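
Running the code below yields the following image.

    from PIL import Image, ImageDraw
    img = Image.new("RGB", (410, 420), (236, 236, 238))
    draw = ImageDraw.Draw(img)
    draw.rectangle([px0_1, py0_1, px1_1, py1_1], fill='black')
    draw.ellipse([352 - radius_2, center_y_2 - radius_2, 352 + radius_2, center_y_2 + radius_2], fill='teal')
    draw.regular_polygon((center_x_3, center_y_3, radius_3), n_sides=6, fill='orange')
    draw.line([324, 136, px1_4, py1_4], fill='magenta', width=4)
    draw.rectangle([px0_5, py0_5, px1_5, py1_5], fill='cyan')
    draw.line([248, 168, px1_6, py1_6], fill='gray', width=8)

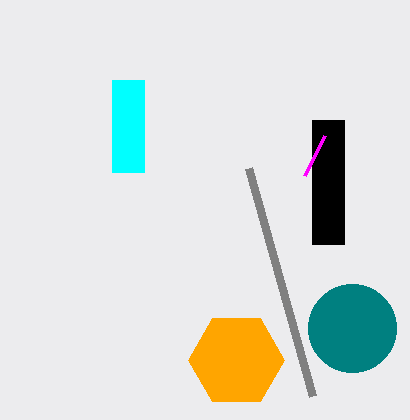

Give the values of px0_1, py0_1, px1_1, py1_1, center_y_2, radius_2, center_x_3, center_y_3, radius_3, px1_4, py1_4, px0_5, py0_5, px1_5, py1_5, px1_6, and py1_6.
px0_1 = 312; py0_1 = 120; px1_1 = 344; py1_1 = 244; center_y_2 = 328; radius_2 = 44; center_x_3 = 236; center_y_3 = 360; radius_3 = 48; px1_4 = 304; py1_4 = 176; px0_5 = 112; py0_5 = 80; px1_5 = 144; py1_5 = 172; px1_6 = 312; py1_6 = 396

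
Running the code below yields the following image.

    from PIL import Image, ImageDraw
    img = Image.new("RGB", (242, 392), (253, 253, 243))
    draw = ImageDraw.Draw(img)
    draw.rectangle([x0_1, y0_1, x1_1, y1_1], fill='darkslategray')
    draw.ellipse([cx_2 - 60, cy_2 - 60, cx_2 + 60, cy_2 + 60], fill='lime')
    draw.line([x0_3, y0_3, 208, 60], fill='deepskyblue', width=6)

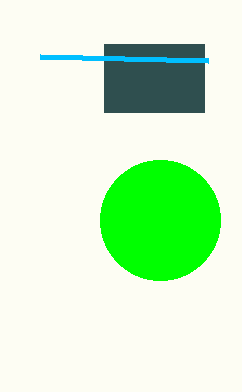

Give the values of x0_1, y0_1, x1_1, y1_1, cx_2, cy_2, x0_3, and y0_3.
x0_1 = 104; y0_1 = 44; x1_1 = 204; y1_1 = 112; cx_2 = 160; cy_2 = 220; x0_3 = 40; y0_3 = 56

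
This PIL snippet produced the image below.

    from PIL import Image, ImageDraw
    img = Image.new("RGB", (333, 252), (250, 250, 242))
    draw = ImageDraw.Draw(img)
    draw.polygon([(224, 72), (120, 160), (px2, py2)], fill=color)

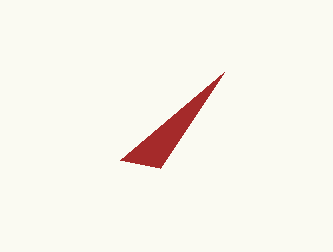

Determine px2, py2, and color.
px2 = 160, py2 = 168, color = 'brown'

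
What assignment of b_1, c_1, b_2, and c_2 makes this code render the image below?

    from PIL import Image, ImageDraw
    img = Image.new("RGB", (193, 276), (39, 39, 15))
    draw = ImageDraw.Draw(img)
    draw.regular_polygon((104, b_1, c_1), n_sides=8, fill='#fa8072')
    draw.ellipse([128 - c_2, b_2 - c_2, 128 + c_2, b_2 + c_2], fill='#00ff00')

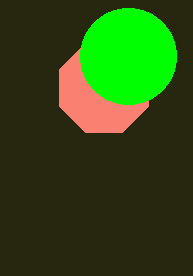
b_1 = 88
c_1 = 48
b_2 = 56
c_2 = 48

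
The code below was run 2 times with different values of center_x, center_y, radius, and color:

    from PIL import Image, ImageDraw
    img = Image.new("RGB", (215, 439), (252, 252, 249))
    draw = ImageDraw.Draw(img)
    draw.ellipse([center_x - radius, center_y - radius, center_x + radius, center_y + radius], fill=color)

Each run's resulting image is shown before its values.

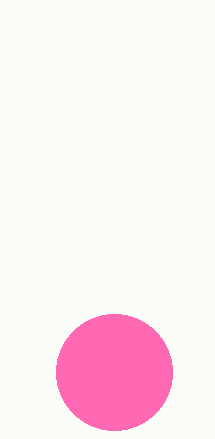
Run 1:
center_x = 114; center_y = 372; radius = 58; color = 'hotpink'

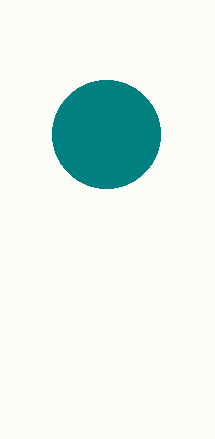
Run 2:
center_x = 106; center_y = 134; radius = 54; color = 'teal'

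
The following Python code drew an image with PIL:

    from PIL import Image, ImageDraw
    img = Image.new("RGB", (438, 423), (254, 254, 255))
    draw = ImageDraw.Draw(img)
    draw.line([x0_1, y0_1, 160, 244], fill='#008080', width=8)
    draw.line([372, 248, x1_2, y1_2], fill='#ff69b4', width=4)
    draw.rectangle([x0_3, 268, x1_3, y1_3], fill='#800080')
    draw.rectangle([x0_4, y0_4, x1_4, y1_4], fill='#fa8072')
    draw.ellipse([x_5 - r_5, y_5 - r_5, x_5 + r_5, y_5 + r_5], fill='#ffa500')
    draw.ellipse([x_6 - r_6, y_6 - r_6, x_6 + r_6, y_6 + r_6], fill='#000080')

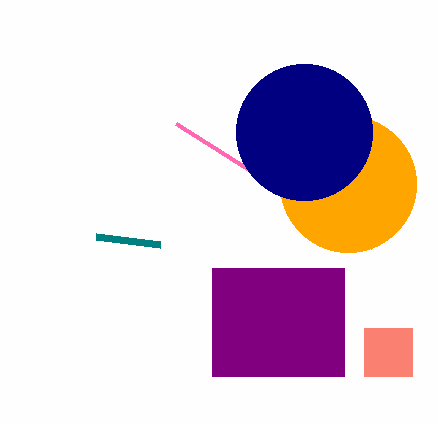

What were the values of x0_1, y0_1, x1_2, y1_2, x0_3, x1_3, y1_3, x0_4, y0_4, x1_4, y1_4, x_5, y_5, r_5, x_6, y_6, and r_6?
x0_1 = 96, y0_1 = 236, x1_2 = 176, y1_2 = 124, x0_3 = 212, x1_3 = 344, y1_3 = 376, x0_4 = 364, y0_4 = 328, x1_4 = 412, y1_4 = 376, x_5 = 348, y_5 = 184, r_5 = 68, x_6 = 304, y_6 = 132, r_6 = 68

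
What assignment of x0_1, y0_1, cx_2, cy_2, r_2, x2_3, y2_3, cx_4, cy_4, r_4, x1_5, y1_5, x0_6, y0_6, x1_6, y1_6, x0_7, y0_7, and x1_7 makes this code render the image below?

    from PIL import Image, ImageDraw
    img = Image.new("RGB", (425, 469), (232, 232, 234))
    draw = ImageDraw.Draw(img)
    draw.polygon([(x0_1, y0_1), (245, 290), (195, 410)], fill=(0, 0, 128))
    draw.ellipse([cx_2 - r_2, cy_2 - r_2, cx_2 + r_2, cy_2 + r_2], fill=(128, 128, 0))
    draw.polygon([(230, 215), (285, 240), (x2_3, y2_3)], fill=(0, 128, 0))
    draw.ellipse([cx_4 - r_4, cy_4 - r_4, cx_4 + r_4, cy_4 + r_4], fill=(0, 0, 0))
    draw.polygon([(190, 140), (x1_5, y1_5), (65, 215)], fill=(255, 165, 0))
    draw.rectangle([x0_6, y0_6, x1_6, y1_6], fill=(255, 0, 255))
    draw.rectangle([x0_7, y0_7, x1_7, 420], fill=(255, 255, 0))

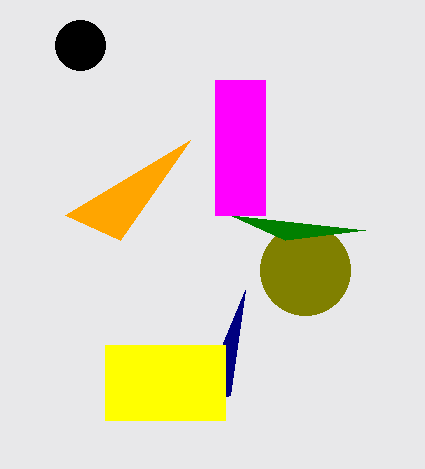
x0_1 = 230, y0_1 = 395, cx_2 = 305, cy_2 = 270, r_2 = 45, x2_3 = 365, y2_3 = 230, cx_4 = 80, cy_4 = 45, r_4 = 25, x1_5 = 120, y1_5 = 240, x0_6 = 215, y0_6 = 80, x1_6 = 265, y1_6 = 215, x0_7 = 105, y0_7 = 345, x1_7 = 225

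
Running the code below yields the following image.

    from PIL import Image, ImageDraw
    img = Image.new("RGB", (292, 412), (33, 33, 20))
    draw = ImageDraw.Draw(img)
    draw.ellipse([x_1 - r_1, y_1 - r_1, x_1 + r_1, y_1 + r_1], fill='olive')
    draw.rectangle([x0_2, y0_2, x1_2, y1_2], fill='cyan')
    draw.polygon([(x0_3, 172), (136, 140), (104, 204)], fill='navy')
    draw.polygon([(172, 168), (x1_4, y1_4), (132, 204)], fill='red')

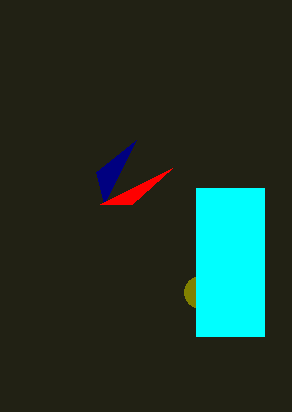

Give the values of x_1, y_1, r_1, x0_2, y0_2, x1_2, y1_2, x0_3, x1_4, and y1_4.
x_1 = 200, y_1 = 292, r_1 = 16, x0_2 = 196, y0_2 = 188, x1_2 = 264, y1_2 = 336, x0_3 = 96, x1_4 = 100, y1_4 = 204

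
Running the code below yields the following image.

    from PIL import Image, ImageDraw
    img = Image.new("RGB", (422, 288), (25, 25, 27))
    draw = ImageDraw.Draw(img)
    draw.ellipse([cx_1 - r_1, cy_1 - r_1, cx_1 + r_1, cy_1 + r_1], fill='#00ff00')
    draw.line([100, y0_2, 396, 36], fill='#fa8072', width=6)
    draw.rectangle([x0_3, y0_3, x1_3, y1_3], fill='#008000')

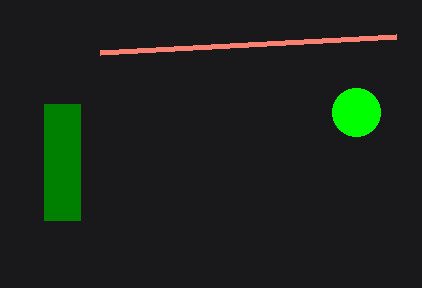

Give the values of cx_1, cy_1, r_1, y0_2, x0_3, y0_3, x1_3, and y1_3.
cx_1 = 356; cy_1 = 112; r_1 = 24; y0_2 = 52; x0_3 = 44; y0_3 = 104; x1_3 = 80; y1_3 = 220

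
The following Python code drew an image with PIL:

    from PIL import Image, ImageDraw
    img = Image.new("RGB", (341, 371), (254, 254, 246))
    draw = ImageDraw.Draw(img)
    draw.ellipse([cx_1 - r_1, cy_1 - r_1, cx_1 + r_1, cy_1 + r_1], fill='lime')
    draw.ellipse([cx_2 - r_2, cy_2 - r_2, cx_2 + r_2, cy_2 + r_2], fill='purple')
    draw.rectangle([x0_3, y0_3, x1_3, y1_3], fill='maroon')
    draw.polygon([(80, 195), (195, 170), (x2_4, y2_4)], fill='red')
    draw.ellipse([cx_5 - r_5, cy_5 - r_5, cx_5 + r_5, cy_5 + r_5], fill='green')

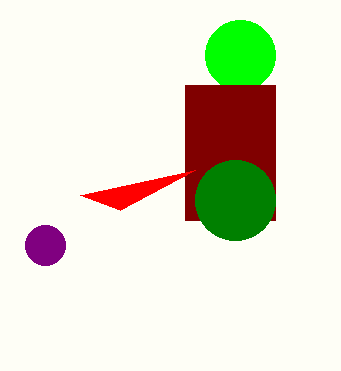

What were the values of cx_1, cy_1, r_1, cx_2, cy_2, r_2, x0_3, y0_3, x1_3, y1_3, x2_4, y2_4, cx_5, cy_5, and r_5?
cx_1 = 240; cy_1 = 55; r_1 = 35; cx_2 = 45; cy_2 = 245; r_2 = 20; x0_3 = 185; y0_3 = 85; x1_3 = 275; y1_3 = 220; x2_4 = 120; y2_4 = 210; cx_5 = 235; cy_5 = 200; r_5 = 40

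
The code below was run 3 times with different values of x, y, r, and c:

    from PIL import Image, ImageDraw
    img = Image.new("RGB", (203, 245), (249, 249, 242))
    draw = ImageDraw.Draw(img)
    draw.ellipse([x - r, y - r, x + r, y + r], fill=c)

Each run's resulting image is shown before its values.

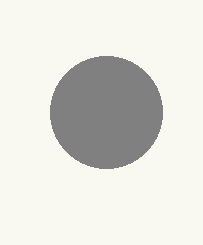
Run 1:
x = 106
y = 112
r = 56
c = 'gray'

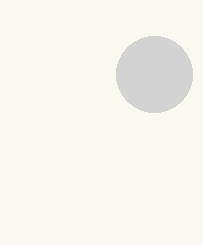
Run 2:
x = 154; y = 74; r = 38; c = 'lightgray'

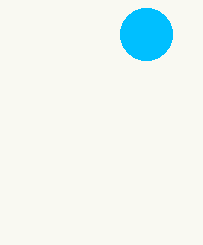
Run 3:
x = 146, y = 34, r = 26, c = 'deepskyblue'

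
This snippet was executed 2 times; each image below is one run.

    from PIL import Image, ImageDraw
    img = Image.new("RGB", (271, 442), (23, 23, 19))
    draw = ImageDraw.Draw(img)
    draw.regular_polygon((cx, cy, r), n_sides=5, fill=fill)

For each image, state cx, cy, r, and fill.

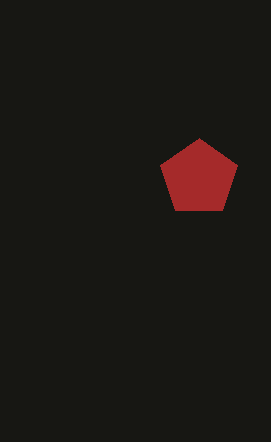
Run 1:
cx = 199
cy = 178
r = 40
fill = 'brown'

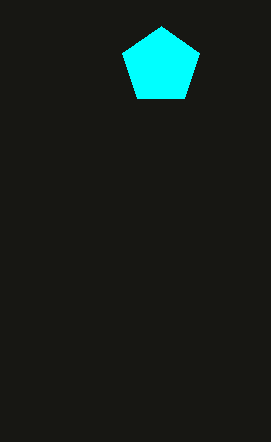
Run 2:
cx = 161; cy = 66; r = 40; fill = 'cyan'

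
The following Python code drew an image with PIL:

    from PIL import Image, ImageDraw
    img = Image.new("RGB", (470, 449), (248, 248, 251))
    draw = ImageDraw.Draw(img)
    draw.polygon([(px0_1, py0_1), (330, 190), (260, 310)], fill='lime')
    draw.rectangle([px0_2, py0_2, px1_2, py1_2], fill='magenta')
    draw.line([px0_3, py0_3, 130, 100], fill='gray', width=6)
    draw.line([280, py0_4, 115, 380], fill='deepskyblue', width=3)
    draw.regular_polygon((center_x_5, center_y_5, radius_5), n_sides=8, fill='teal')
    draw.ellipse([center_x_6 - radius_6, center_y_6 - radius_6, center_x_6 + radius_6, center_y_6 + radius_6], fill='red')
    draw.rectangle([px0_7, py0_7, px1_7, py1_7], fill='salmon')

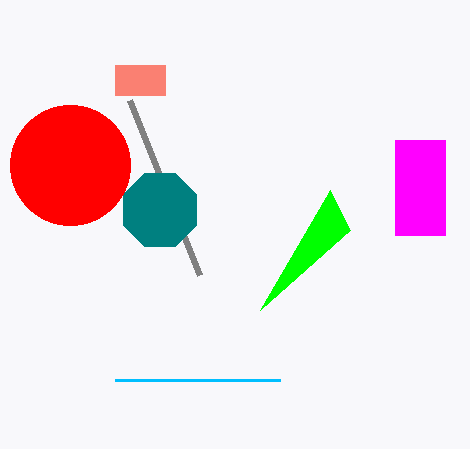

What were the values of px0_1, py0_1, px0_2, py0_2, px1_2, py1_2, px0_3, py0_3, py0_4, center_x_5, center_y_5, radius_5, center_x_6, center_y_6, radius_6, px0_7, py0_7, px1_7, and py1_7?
px0_1 = 350, py0_1 = 230, px0_2 = 395, py0_2 = 140, px1_2 = 445, py1_2 = 235, px0_3 = 200, py0_3 = 275, py0_4 = 380, center_x_5 = 160, center_y_5 = 210, radius_5 = 40, center_x_6 = 70, center_y_6 = 165, radius_6 = 60, px0_7 = 115, py0_7 = 65, px1_7 = 165, py1_7 = 95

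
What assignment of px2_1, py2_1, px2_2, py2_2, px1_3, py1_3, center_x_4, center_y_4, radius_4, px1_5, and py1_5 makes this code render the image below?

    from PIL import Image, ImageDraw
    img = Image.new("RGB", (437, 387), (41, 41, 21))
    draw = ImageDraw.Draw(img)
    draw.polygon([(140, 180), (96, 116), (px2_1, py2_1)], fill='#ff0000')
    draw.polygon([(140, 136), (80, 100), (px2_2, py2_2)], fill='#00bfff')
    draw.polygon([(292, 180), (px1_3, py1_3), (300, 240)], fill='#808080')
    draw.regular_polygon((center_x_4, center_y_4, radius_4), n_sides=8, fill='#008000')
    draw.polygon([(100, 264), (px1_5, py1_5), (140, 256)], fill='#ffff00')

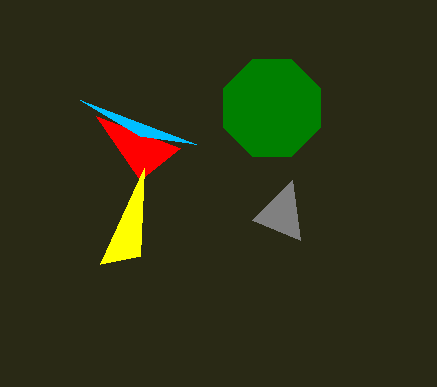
px2_1 = 180
py2_1 = 148
px2_2 = 196
py2_2 = 144
px1_3 = 252
py1_3 = 220
center_x_4 = 272
center_y_4 = 108
radius_4 = 52
px1_5 = 144
py1_5 = 168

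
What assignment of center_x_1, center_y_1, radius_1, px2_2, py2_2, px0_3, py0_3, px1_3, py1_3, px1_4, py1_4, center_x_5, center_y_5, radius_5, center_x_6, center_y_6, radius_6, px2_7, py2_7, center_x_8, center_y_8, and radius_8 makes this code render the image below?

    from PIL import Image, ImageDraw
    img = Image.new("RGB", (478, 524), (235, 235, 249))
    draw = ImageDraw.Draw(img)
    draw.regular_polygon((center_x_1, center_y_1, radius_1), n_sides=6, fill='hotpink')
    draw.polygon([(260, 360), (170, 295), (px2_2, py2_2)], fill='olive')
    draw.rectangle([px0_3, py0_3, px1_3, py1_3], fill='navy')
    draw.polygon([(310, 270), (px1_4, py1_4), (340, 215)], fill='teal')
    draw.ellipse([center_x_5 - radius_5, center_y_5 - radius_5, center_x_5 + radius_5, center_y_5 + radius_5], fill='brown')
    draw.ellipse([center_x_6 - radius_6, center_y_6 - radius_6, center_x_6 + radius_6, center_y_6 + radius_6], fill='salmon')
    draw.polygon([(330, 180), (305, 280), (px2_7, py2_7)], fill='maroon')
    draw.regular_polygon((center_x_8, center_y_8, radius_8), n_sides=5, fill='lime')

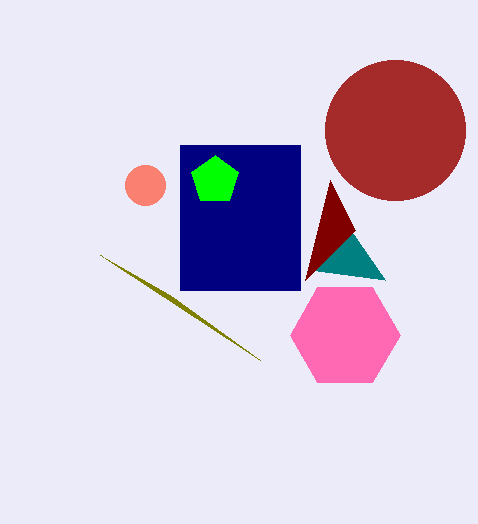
center_x_1 = 345
center_y_1 = 335
radius_1 = 55
px2_2 = 100
py2_2 = 255
px0_3 = 180
py0_3 = 145
px1_3 = 300
py1_3 = 290
px1_4 = 385
py1_4 = 280
center_x_5 = 395
center_y_5 = 130
radius_5 = 70
center_x_6 = 145
center_y_6 = 185
radius_6 = 20
px2_7 = 355
py2_7 = 230
center_x_8 = 215
center_y_8 = 180
radius_8 = 25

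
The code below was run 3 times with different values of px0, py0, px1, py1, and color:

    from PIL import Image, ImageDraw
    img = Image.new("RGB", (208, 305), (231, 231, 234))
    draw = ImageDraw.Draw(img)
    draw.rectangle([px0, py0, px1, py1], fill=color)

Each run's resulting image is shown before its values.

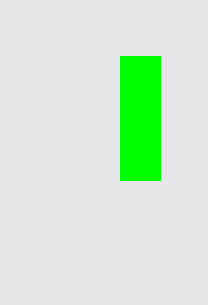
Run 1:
px0 = 120
py0 = 56
px1 = 160
py1 = 180
color = 'lime'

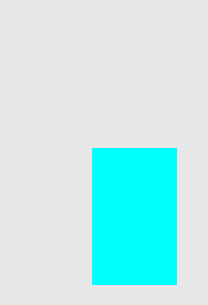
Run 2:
px0 = 92, py0 = 148, px1 = 176, py1 = 284, color = 'cyan'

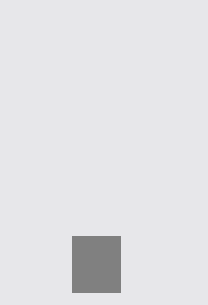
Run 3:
px0 = 72, py0 = 236, px1 = 120, py1 = 292, color = 'gray'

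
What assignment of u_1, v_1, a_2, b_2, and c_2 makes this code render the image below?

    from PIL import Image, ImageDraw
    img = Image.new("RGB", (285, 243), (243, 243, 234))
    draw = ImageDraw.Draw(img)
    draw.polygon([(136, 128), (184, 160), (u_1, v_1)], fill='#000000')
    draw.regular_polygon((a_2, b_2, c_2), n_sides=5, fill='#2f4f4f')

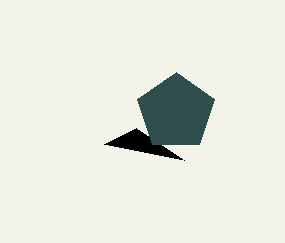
u_1 = 104
v_1 = 144
a_2 = 176
b_2 = 112
c_2 = 40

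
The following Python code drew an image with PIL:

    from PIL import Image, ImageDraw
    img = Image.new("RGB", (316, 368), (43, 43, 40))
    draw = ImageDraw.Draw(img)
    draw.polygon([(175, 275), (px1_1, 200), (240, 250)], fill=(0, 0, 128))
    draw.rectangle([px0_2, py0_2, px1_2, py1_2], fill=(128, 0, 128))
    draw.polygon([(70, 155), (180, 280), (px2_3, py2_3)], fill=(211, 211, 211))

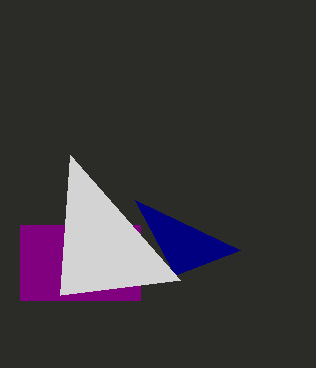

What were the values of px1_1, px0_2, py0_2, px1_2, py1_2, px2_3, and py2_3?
px1_1 = 135
px0_2 = 20
py0_2 = 225
px1_2 = 140
py1_2 = 300
px2_3 = 60
py2_3 = 295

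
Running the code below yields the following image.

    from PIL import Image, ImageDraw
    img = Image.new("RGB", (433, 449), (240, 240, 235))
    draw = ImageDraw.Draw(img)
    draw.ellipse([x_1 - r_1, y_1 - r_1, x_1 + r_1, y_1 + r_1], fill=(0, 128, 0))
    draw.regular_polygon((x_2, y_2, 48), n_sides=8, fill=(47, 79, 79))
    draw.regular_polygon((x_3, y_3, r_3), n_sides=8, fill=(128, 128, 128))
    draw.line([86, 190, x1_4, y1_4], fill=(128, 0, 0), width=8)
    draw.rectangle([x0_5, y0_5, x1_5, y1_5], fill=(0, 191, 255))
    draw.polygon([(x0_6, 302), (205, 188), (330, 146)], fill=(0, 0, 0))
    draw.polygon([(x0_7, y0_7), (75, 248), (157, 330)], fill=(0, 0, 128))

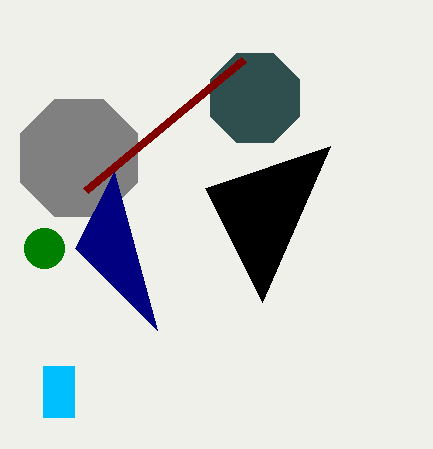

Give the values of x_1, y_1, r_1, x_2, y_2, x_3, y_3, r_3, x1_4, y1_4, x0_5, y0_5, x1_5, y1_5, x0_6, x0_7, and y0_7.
x_1 = 44; y_1 = 248; r_1 = 20; x_2 = 255; y_2 = 98; x_3 = 79; y_3 = 158; r_3 = 63; x1_4 = 244; y1_4 = 59; x0_5 = 43; y0_5 = 366; x1_5 = 74; y1_5 = 417; x0_6 = 262; x0_7 = 114; y0_7 = 172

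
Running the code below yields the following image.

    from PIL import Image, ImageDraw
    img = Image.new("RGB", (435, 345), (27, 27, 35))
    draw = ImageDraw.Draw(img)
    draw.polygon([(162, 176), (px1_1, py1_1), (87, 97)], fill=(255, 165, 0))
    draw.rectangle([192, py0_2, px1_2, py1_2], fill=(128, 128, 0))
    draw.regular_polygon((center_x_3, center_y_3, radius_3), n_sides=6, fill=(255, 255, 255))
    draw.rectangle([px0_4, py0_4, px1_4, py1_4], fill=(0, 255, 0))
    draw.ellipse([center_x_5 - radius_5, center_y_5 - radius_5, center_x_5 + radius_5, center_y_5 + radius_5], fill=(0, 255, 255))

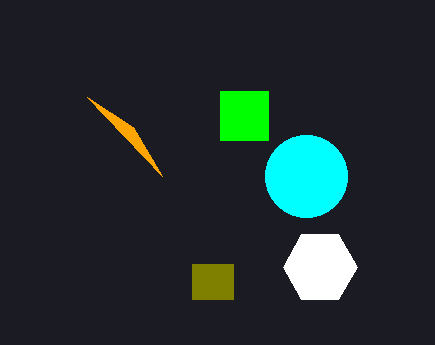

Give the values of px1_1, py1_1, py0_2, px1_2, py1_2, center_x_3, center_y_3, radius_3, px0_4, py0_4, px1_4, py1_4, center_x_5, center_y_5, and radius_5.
px1_1 = 133; py1_1 = 127; py0_2 = 264; px1_2 = 233; py1_2 = 299; center_x_3 = 320; center_y_3 = 267; radius_3 = 37; px0_4 = 220; py0_4 = 91; px1_4 = 268; py1_4 = 140; center_x_5 = 306; center_y_5 = 176; radius_5 = 41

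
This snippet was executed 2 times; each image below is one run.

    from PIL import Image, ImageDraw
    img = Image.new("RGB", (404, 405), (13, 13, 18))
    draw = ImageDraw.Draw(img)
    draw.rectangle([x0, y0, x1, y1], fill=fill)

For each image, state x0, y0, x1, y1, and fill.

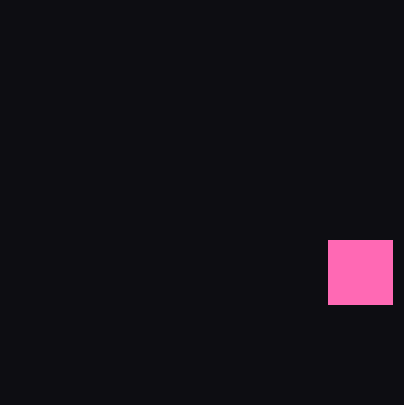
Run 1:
x0 = 328; y0 = 240; x1 = 392; y1 = 304; fill = 'hotpink'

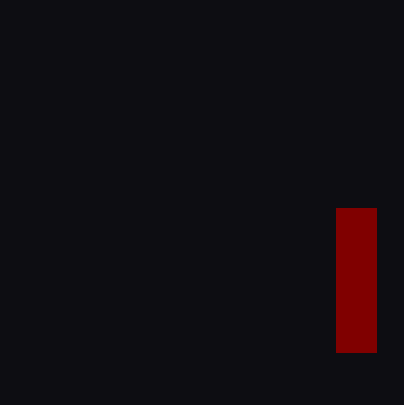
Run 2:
x0 = 336
y0 = 208
x1 = 376
y1 = 352
fill = 'maroon'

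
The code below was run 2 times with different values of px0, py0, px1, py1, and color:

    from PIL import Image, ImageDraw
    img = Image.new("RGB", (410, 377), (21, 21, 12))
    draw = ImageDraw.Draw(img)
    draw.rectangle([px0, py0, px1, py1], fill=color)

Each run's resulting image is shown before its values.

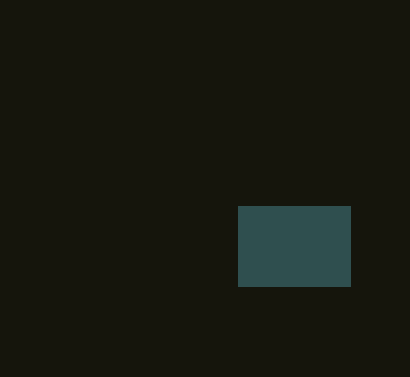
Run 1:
px0 = 238, py0 = 206, px1 = 350, py1 = 286, color = 'darkslategray'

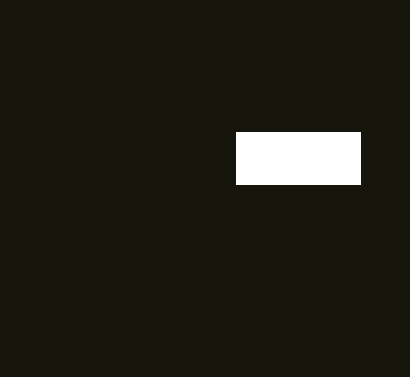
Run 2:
px0 = 236; py0 = 132; px1 = 360; py1 = 184; color = 'white'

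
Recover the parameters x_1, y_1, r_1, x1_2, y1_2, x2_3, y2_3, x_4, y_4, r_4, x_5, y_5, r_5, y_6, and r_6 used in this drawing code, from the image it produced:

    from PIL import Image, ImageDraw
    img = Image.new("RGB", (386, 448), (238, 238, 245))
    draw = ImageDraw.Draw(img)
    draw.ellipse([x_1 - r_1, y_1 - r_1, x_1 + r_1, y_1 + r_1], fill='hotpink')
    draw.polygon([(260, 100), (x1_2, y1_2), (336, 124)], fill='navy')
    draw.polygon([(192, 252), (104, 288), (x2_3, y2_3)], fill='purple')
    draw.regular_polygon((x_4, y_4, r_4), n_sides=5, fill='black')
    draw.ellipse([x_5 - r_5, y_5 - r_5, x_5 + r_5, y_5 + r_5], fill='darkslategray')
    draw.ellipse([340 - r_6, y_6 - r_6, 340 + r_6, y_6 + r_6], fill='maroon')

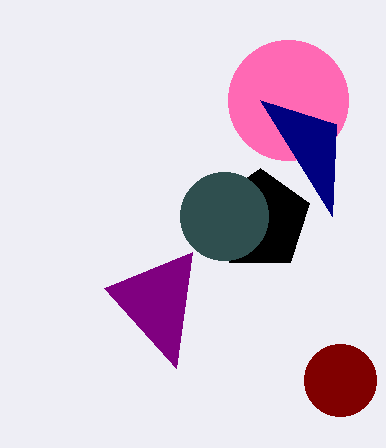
x_1 = 288, y_1 = 100, r_1 = 60, x1_2 = 332, y1_2 = 216, x2_3 = 176, y2_3 = 368, x_4 = 260, y_4 = 220, r_4 = 52, x_5 = 224, y_5 = 216, r_5 = 44, y_6 = 380, r_6 = 36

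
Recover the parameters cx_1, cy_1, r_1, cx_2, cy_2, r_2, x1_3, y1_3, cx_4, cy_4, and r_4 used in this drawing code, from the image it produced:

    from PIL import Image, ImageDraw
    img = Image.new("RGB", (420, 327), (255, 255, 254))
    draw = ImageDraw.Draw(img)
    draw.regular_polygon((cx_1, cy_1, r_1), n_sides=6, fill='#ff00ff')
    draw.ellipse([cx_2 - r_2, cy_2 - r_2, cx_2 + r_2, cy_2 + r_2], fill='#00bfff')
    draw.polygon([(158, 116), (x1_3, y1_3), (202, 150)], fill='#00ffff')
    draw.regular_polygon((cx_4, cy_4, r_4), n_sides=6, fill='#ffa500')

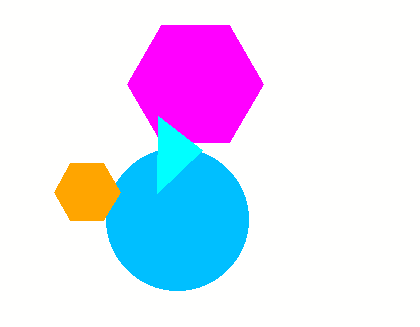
cx_1 = 195; cy_1 = 84; r_1 = 68; cx_2 = 177; cy_2 = 219; r_2 = 71; x1_3 = 157; y1_3 = 193; cx_4 = 87; cy_4 = 192; r_4 = 33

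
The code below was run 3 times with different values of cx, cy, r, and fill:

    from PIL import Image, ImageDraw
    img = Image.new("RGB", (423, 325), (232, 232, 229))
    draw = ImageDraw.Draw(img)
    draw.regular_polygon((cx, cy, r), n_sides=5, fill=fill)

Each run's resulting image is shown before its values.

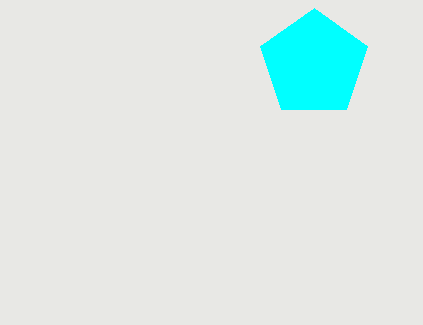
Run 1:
cx = 314, cy = 64, r = 56, fill = 'cyan'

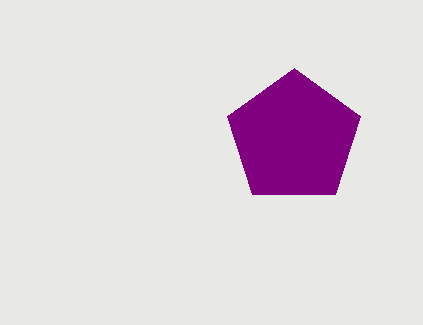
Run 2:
cx = 294; cy = 138; r = 70; fill = 'purple'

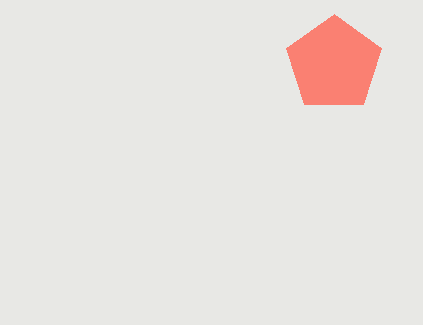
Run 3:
cx = 334
cy = 64
r = 50
fill = 'salmon'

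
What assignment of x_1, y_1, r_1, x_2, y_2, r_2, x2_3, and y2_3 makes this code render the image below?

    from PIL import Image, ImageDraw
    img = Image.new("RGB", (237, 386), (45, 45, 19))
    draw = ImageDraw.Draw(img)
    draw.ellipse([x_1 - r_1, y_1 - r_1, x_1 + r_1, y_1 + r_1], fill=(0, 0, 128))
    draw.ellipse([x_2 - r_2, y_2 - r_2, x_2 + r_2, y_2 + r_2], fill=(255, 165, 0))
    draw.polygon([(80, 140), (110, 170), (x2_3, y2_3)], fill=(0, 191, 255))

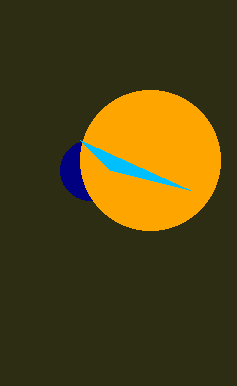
x_1 = 90; y_1 = 170; r_1 = 30; x_2 = 150; y_2 = 160; r_2 = 70; x2_3 = 190; y2_3 = 190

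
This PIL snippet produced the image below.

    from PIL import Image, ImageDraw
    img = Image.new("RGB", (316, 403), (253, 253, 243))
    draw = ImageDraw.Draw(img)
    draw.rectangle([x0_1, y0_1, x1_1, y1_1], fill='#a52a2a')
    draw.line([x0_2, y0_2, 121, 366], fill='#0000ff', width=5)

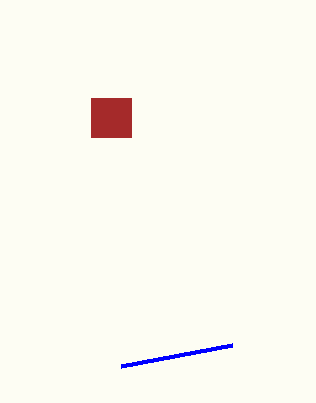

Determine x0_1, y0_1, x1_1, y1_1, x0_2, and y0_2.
x0_1 = 91; y0_1 = 98; x1_1 = 131; y1_1 = 137; x0_2 = 232; y0_2 = 345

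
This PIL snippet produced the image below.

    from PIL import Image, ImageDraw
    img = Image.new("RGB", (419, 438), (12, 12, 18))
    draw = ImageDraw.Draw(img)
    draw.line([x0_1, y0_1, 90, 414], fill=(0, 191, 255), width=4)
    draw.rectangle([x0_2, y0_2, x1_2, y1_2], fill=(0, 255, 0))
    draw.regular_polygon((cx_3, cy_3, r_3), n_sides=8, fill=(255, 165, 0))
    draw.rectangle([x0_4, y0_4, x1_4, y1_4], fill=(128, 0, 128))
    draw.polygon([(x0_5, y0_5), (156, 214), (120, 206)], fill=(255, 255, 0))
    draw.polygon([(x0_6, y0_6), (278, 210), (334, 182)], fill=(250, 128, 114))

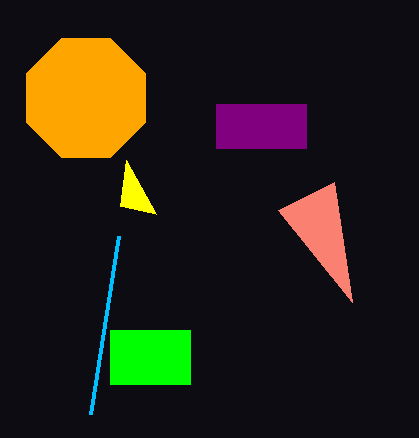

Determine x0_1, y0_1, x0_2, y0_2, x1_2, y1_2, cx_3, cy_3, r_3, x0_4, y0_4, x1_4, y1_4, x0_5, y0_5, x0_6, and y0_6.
x0_1 = 118
y0_1 = 236
x0_2 = 110
y0_2 = 330
x1_2 = 190
y1_2 = 384
cx_3 = 86
cy_3 = 98
r_3 = 64
x0_4 = 216
y0_4 = 104
x1_4 = 306
y1_4 = 148
x0_5 = 126
y0_5 = 160
x0_6 = 352
y0_6 = 302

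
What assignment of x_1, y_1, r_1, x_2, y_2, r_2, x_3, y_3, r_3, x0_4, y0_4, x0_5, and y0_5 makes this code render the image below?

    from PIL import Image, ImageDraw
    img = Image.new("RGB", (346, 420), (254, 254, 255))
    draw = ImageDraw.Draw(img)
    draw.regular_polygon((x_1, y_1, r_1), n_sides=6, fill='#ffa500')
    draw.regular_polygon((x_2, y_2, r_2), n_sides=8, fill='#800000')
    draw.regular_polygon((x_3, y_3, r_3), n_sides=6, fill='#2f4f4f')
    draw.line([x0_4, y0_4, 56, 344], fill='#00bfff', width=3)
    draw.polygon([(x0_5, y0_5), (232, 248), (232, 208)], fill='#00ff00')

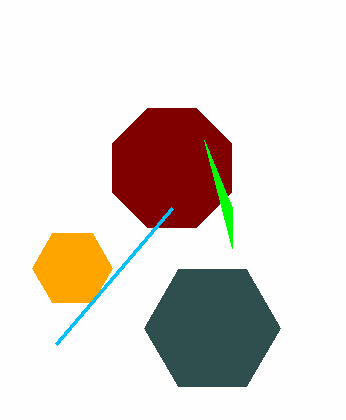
x_1 = 72
y_1 = 268
r_1 = 40
x_2 = 172
y_2 = 168
r_2 = 64
x_3 = 212
y_3 = 328
r_3 = 68
x0_4 = 172
y0_4 = 208
x0_5 = 204
y0_5 = 140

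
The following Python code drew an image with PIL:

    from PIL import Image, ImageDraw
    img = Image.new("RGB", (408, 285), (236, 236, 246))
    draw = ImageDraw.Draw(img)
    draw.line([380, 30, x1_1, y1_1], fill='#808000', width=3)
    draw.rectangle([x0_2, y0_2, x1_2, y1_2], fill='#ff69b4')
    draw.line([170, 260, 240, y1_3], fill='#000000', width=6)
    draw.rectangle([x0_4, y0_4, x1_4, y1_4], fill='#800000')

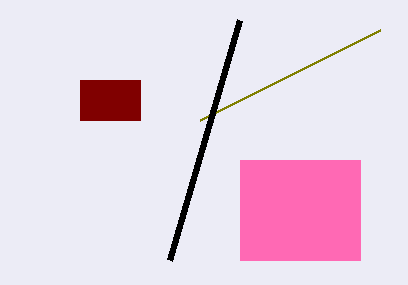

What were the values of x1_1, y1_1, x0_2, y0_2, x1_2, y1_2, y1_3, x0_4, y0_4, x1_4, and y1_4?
x1_1 = 200, y1_1 = 120, x0_2 = 240, y0_2 = 160, x1_2 = 360, y1_2 = 260, y1_3 = 20, x0_4 = 80, y0_4 = 80, x1_4 = 140, y1_4 = 120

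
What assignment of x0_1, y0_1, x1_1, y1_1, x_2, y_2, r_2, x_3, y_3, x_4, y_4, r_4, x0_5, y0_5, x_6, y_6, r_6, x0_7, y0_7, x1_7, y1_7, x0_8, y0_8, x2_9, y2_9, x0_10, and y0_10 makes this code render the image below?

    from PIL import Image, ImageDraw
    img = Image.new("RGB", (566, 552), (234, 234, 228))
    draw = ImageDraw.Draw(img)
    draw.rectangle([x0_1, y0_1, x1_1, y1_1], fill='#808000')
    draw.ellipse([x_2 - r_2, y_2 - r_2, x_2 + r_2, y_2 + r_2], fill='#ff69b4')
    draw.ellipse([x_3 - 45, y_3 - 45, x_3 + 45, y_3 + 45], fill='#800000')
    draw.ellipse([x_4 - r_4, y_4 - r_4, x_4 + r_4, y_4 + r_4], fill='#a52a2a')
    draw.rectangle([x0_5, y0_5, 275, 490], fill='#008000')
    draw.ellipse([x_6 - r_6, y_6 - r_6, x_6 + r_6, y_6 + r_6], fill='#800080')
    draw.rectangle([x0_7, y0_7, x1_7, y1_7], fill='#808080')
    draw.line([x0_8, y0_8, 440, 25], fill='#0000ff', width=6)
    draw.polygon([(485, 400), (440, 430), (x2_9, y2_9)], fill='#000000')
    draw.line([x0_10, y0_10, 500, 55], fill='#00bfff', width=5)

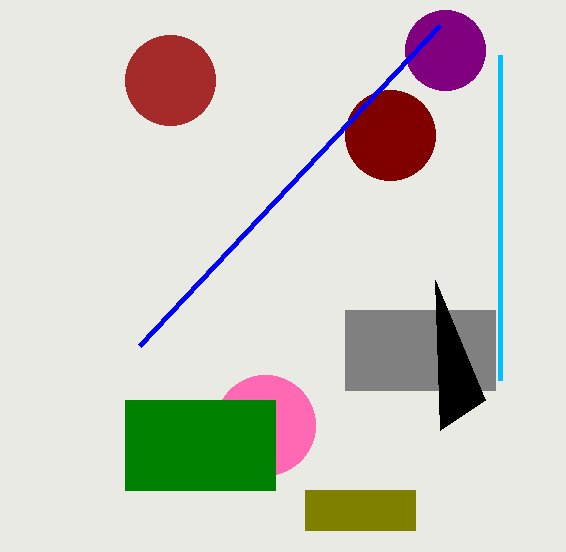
x0_1 = 305, y0_1 = 490, x1_1 = 415, y1_1 = 530, x_2 = 265, y_2 = 425, r_2 = 50, x_3 = 390, y_3 = 135, x_4 = 170, y_4 = 80, r_4 = 45, x0_5 = 125, y0_5 = 400, x_6 = 445, y_6 = 50, r_6 = 40, x0_7 = 345, y0_7 = 310, x1_7 = 495, y1_7 = 390, x0_8 = 140, y0_8 = 345, x2_9 = 435, y2_9 = 280, x0_10 = 500, y0_10 = 380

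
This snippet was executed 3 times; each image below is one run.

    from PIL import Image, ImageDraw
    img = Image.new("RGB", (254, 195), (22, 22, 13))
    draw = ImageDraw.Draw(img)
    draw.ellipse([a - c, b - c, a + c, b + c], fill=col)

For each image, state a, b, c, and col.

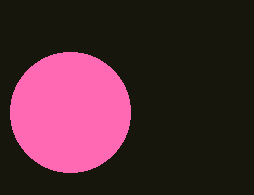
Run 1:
a = 70
b = 112
c = 60
col = 'hotpink'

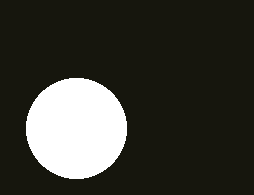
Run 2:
a = 76, b = 128, c = 50, col = 'white'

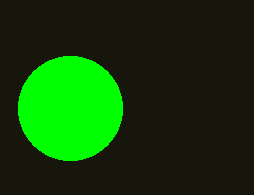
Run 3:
a = 70, b = 108, c = 52, col = 'lime'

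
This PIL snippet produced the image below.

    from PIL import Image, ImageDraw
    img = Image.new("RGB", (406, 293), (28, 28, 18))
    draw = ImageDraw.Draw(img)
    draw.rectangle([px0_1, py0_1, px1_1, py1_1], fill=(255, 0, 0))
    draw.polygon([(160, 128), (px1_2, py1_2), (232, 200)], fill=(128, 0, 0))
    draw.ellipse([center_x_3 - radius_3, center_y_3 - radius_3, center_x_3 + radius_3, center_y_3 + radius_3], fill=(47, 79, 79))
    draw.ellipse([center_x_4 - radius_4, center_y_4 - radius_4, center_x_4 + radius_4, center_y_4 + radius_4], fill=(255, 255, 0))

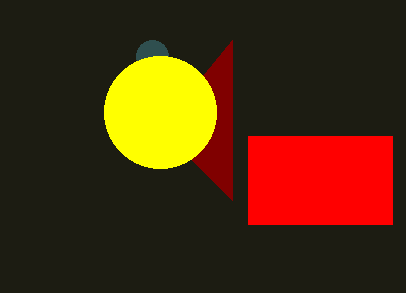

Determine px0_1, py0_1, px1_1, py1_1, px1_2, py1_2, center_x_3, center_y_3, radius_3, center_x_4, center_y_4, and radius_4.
px0_1 = 248; py0_1 = 136; px1_1 = 392; py1_1 = 224; px1_2 = 232; py1_2 = 40; center_x_3 = 152; center_y_3 = 56; radius_3 = 16; center_x_4 = 160; center_y_4 = 112; radius_4 = 56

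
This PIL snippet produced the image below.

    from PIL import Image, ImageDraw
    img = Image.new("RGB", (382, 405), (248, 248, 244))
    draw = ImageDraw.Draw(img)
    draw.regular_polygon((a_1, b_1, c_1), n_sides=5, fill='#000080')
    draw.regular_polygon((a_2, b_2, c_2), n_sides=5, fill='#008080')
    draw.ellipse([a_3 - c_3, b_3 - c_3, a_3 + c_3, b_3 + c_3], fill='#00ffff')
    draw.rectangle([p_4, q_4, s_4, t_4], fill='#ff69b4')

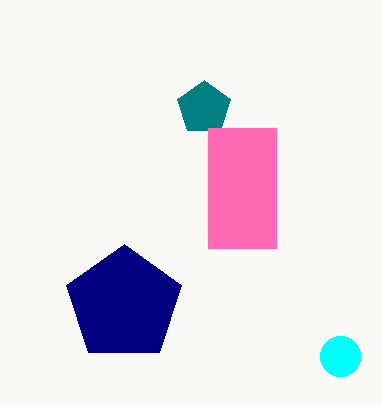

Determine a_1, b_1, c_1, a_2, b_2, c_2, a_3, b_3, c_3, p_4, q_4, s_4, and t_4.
a_1 = 124
b_1 = 304
c_1 = 60
a_2 = 204
b_2 = 108
c_2 = 28
a_3 = 340
b_3 = 356
c_3 = 20
p_4 = 208
q_4 = 128
s_4 = 276
t_4 = 248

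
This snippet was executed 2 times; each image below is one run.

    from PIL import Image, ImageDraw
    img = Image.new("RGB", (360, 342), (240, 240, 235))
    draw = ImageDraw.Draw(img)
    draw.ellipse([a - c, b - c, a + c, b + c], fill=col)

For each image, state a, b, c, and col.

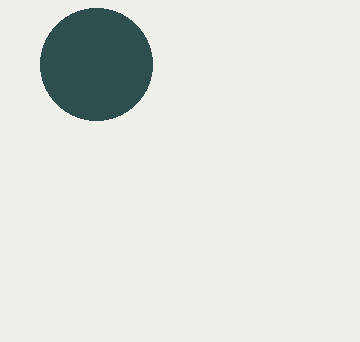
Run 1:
a = 96; b = 64; c = 56; col = 'darkslategray'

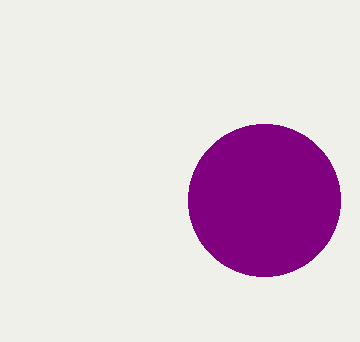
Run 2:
a = 264, b = 200, c = 76, col = 'purple'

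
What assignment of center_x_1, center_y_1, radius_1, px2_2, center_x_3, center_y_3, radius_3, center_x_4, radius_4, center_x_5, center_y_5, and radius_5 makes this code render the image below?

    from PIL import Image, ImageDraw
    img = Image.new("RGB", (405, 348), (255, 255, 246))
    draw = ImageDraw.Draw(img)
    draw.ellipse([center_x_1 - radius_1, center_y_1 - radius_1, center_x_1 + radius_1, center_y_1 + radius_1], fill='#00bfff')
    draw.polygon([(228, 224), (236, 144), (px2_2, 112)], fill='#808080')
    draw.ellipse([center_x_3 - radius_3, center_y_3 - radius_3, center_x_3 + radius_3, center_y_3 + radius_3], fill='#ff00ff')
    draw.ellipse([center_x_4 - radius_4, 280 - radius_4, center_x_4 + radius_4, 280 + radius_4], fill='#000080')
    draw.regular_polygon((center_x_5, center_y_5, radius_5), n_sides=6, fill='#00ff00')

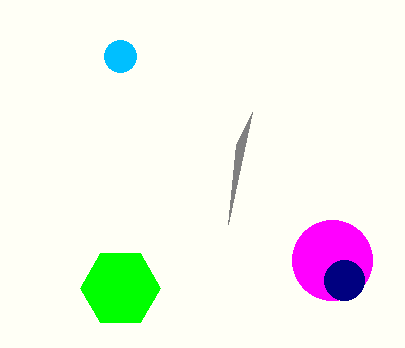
center_x_1 = 120, center_y_1 = 56, radius_1 = 16, px2_2 = 252, center_x_3 = 332, center_y_3 = 260, radius_3 = 40, center_x_4 = 344, radius_4 = 20, center_x_5 = 120, center_y_5 = 288, radius_5 = 40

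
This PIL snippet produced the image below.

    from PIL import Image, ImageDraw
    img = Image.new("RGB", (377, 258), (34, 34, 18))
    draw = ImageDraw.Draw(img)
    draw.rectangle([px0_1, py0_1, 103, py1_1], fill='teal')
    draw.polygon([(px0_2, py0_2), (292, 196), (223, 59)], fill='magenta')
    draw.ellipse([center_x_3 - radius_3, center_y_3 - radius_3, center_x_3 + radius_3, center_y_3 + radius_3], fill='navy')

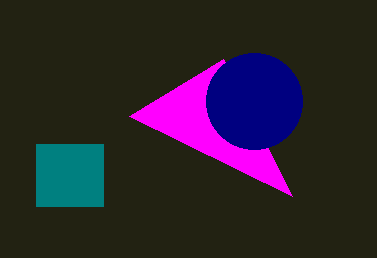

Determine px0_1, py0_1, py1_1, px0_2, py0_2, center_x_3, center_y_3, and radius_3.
px0_1 = 36, py0_1 = 144, py1_1 = 206, px0_2 = 129, py0_2 = 116, center_x_3 = 254, center_y_3 = 101, radius_3 = 48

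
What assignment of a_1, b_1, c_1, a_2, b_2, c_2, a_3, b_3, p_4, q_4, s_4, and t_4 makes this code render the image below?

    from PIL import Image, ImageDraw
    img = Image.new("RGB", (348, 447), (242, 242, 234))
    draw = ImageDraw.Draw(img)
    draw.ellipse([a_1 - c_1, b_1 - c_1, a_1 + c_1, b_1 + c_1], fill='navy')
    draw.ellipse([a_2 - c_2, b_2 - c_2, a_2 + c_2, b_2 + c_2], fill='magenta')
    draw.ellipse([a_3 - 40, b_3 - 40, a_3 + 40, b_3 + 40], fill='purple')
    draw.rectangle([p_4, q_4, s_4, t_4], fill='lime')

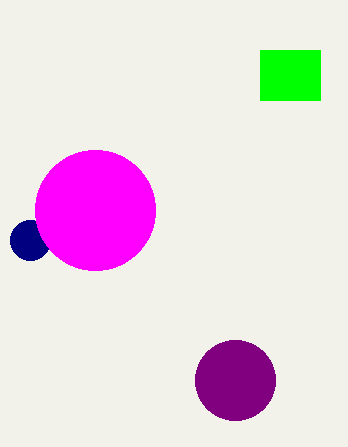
a_1 = 30, b_1 = 240, c_1 = 20, a_2 = 95, b_2 = 210, c_2 = 60, a_3 = 235, b_3 = 380, p_4 = 260, q_4 = 50, s_4 = 320, t_4 = 100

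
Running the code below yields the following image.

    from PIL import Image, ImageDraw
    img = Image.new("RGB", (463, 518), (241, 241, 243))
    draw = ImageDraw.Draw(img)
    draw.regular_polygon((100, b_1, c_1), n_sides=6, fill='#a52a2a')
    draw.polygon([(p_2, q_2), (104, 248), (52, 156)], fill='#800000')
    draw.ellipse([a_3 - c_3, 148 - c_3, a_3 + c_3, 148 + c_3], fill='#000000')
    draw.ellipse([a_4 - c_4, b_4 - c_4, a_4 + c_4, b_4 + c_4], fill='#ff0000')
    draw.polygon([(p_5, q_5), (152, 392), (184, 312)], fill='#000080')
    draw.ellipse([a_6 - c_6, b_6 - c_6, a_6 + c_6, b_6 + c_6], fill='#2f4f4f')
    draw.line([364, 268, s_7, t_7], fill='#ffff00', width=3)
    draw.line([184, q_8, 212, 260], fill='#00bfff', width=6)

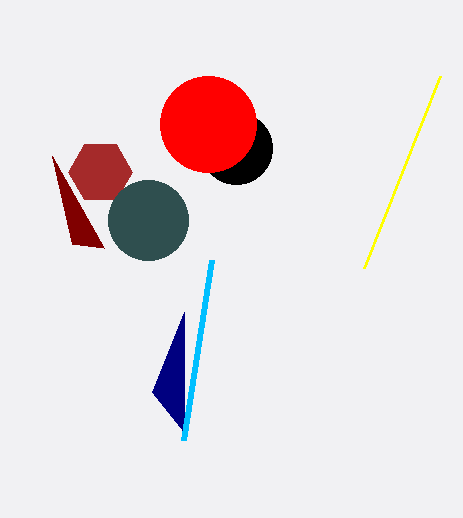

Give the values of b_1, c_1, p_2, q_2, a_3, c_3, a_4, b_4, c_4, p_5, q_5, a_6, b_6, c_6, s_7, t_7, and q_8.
b_1 = 172
c_1 = 32
p_2 = 72
q_2 = 244
a_3 = 236
c_3 = 36
a_4 = 208
b_4 = 124
c_4 = 48
p_5 = 184
q_5 = 432
a_6 = 148
b_6 = 220
c_6 = 40
s_7 = 440
t_7 = 76
q_8 = 440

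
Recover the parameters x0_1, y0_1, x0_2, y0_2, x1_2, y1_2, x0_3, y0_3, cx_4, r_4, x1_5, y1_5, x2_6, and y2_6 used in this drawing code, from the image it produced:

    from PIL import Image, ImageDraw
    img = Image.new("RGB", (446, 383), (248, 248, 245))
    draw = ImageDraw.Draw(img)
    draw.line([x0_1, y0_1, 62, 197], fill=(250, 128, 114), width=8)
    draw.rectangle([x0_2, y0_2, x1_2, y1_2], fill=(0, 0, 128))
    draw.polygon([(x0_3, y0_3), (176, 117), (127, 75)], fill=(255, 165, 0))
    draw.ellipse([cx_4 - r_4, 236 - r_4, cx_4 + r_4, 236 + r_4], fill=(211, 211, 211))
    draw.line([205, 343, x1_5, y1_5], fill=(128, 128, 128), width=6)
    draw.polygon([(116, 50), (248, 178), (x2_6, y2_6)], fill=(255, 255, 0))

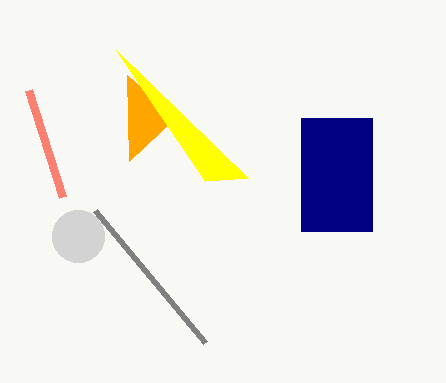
x0_1 = 28; y0_1 = 90; x0_2 = 301; y0_2 = 118; x1_2 = 372; y1_2 = 231; x0_3 = 129; y0_3 = 161; cx_4 = 78; r_4 = 26; x1_5 = 95; y1_5 = 211; x2_6 = 205; y2_6 = 181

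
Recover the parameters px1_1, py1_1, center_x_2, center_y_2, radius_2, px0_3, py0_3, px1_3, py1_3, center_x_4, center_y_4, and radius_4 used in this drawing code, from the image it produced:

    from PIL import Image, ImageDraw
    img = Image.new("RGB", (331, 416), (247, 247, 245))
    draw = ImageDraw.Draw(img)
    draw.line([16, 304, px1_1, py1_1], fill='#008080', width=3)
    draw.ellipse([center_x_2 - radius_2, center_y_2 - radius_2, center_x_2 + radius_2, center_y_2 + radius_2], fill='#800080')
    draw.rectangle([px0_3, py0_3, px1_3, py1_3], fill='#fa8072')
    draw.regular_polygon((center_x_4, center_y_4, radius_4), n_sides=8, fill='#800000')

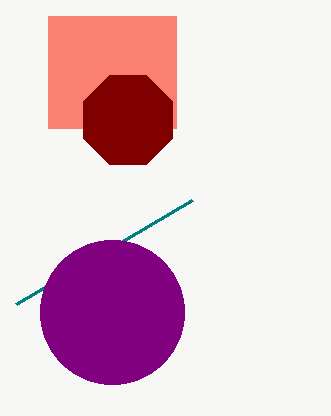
px1_1 = 192
py1_1 = 200
center_x_2 = 112
center_y_2 = 312
radius_2 = 72
px0_3 = 48
py0_3 = 16
px1_3 = 176
py1_3 = 128
center_x_4 = 128
center_y_4 = 120
radius_4 = 48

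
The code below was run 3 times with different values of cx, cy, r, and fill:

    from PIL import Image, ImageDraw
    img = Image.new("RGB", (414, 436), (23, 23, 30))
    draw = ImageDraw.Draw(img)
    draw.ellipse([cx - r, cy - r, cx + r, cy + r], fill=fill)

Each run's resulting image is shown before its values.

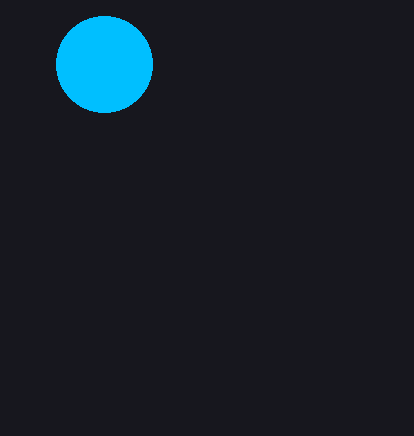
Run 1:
cx = 104, cy = 64, r = 48, fill = 'deepskyblue'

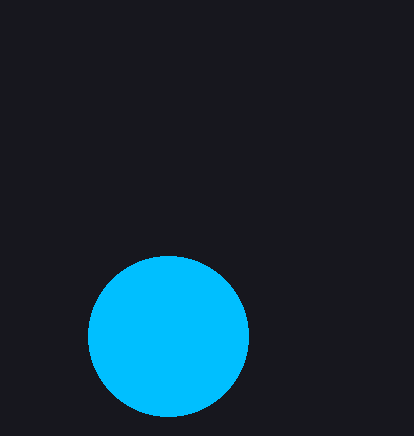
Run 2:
cx = 168; cy = 336; r = 80; fill = 'deepskyblue'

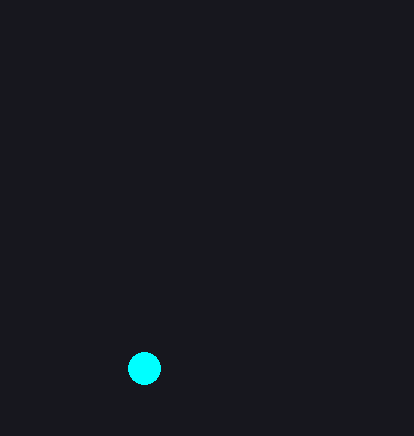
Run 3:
cx = 144; cy = 368; r = 16; fill = 'cyan'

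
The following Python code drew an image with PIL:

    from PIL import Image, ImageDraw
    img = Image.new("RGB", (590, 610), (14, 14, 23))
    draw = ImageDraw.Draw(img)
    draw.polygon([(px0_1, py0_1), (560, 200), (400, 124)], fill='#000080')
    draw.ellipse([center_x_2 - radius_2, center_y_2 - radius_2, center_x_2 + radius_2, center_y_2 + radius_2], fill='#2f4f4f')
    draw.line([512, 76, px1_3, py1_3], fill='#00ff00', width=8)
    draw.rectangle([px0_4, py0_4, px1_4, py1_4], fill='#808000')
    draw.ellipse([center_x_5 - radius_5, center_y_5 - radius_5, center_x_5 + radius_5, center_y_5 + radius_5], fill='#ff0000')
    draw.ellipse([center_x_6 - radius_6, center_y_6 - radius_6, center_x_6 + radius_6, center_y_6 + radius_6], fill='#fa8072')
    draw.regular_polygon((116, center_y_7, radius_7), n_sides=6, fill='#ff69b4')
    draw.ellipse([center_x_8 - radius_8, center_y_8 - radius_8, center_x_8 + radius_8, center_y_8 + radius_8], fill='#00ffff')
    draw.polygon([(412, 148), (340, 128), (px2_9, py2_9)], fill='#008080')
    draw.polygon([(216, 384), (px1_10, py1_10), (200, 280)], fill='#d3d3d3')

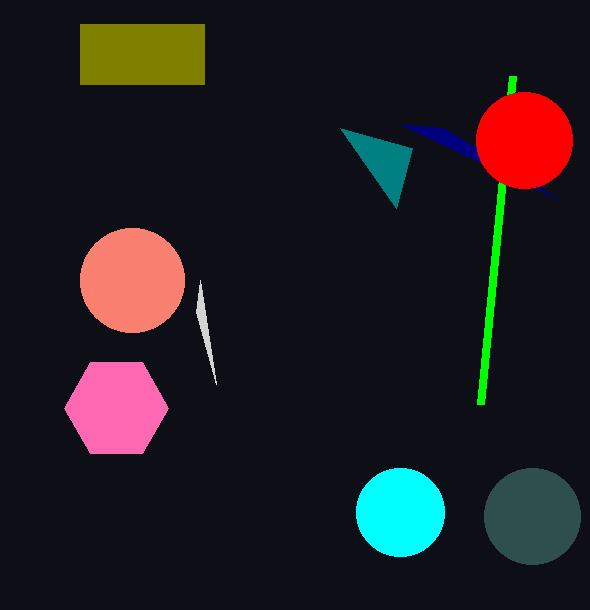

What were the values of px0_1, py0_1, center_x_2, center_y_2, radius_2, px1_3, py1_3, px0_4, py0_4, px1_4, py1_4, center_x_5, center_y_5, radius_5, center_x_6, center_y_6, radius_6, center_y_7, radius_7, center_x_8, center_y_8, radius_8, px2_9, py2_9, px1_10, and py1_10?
px0_1 = 444, py0_1 = 128, center_x_2 = 532, center_y_2 = 516, radius_2 = 48, px1_3 = 480, py1_3 = 404, px0_4 = 80, py0_4 = 24, px1_4 = 204, py1_4 = 84, center_x_5 = 524, center_y_5 = 140, radius_5 = 48, center_x_6 = 132, center_y_6 = 280, radius_6 = 52, center_y_7 = 408, radius_7 = 52, center_x_8 = 400, center_y_8 = 512, radius_8 = 44, px2_9 = 396, py2_9 = 208, px1_10 = 196, py1_10 = 312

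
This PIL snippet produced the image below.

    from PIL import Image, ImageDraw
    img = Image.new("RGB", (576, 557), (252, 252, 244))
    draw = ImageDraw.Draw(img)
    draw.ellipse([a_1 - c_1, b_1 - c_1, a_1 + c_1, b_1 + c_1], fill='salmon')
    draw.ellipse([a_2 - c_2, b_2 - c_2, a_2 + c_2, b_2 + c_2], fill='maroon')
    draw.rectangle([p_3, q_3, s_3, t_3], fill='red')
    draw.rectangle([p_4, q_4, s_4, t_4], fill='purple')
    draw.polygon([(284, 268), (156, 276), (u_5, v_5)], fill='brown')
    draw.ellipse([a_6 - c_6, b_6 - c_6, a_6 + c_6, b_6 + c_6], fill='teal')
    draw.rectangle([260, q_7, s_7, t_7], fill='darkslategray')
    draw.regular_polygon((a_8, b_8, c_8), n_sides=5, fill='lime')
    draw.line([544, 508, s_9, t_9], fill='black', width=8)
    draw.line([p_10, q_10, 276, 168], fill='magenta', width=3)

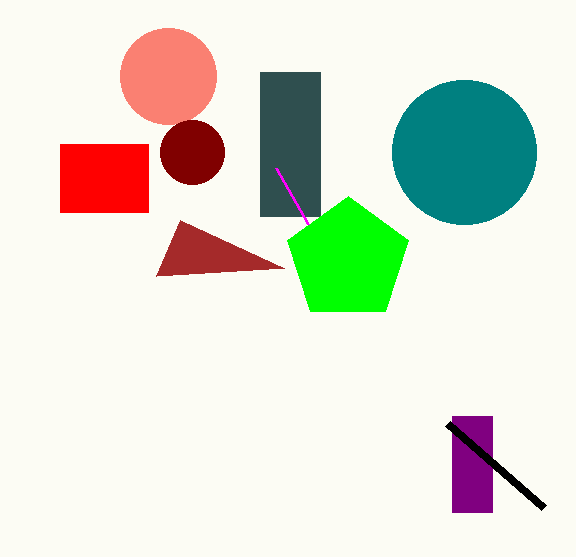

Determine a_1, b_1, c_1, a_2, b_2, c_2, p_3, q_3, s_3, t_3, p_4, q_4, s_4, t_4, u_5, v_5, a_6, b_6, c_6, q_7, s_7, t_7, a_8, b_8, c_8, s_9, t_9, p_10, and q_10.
a_1 = 168; b_1 = 76; c_1 = 48; a_2 = 192; b_2 = 152; c_2 = 32; p_3 = 60; q_3 = 144; s_3 = 148; t_3 = 212; p_4 = 452; q_4 = 416; s_4 = 492; t_4 = 512; u_5 = 180; v_5 = 220; a_6 = 464; b_6 = 152; c_6 = 72; q_7 = 72; s_7 = 320; t_7 = 216; a_8 = 348; b_8 = 260; c_8 = 64; s_9 = 448; t_9 = 424; p_10 = 308; q_10 = 224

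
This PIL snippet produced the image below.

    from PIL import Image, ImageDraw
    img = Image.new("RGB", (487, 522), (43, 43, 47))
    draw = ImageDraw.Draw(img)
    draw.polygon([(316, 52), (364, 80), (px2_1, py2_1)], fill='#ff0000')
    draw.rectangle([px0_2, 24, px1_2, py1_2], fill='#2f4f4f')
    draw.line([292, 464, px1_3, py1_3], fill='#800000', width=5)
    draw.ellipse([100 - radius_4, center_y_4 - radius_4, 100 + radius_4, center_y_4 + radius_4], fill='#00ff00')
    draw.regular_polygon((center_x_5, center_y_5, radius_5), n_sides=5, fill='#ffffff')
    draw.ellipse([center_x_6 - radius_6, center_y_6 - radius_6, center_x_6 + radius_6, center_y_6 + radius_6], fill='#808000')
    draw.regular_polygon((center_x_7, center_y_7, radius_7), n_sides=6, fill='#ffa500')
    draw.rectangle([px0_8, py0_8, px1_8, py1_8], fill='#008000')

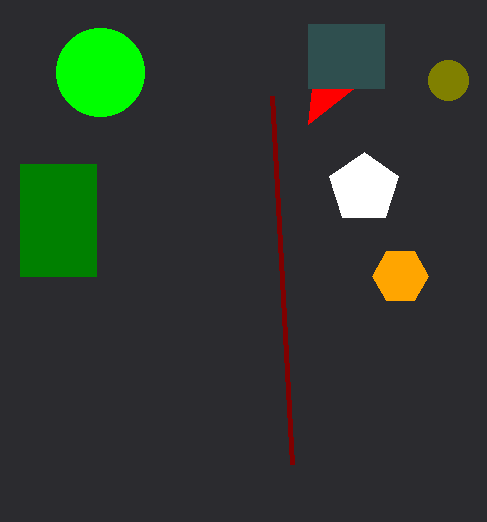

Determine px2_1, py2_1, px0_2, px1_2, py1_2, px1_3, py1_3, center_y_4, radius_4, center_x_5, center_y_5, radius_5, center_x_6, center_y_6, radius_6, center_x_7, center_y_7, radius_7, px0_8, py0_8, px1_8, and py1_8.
px2_1 = 308; py2_1 = 124; px0_2 = 308; px1_2 = 384; py1_2 = 88; px1_3 = 272; py1_3 = 96; center_y_4 = 72; radius_4 = 44; center_x_5 = 364; center_y_5 = 188; radius_5 = 36; center_x_6 = 448; center_y_6 = 80; radius_6 = 20; center_x_7 = 400; center_y_7 = 276; radius_7 = 28; px0_8 = 20; py0_8 = 164; px1_8 = 96; py1_8 = 276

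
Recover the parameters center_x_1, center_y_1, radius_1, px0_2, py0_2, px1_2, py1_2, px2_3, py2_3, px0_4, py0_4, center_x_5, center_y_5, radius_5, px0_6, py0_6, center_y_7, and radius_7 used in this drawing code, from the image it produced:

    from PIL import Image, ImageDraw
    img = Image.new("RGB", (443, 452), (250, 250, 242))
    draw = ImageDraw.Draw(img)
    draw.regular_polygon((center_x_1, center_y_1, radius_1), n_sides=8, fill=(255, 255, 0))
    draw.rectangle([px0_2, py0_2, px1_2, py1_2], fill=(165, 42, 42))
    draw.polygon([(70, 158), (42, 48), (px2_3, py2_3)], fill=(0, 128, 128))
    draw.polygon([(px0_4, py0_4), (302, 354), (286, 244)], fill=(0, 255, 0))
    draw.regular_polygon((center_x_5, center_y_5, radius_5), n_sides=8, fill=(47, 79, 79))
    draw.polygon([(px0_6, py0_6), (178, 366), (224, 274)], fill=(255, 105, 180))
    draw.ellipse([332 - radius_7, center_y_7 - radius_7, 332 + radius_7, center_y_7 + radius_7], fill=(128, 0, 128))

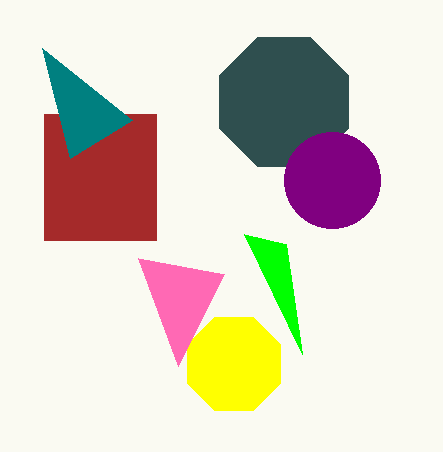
center_x_1 = 234; center_y_1 = 364; radius_1 = 50; px0_2 = 44; py0_2 = 114; px1_2 = 156; py1_2 = 240; px2_3 = 132; py2_3 = 120; px0_4 = 244; py0_4 = 234; center_x_5 = 284; center_y_5 = 102; radius_5 = 70; px0_6 = 138; py0_6 = 258; center_y_7 = 180; radius_7 = 48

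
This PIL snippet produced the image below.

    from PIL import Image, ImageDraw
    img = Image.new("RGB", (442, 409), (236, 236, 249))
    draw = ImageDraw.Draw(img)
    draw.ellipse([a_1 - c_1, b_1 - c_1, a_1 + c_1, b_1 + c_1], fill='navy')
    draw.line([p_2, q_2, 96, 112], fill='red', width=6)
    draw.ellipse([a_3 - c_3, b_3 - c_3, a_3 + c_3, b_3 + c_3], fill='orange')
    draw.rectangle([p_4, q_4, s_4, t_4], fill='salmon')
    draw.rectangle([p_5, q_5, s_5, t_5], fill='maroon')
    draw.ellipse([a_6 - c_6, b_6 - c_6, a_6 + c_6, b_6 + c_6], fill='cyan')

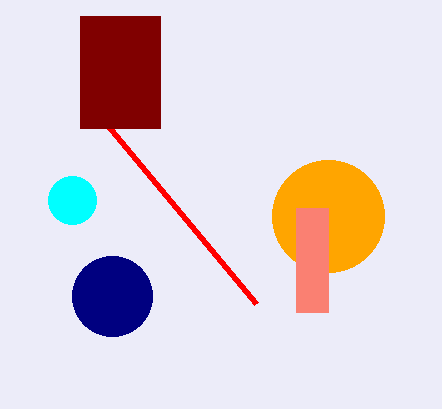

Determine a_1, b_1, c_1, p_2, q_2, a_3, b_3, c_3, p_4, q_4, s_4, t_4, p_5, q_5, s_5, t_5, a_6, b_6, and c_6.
a_1 = 112, b_1 = 296, c_1 = 40, p_2 = 256, q_2 = 304, a_3 = 328, b_3 = 216, c_3 = 56, p_4 = 296, q_4 = 208, s_4 = 328, t_4 = 312, p_5 = 80, q_5 = 16, s_5 = 160, t_5 = 128, a_6 = 72, b_6 = 200, c_6 = 24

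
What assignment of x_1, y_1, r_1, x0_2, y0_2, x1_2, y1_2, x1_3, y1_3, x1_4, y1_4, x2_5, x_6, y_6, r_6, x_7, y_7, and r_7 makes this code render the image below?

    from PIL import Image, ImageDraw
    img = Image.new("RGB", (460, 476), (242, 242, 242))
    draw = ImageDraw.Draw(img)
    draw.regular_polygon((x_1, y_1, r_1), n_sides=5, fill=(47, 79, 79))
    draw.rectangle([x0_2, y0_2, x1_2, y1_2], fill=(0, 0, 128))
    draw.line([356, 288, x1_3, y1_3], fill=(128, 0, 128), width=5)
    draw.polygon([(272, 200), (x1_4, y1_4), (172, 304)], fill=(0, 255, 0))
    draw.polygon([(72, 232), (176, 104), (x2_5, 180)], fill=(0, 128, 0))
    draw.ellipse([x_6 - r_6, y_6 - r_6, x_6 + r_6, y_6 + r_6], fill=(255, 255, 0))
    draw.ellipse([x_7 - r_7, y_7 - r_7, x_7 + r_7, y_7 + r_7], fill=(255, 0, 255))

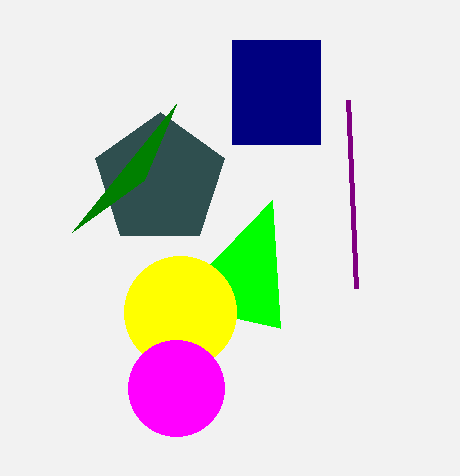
x_1 = 160
y_1 = 180
r_1 = 68
x0_2 = 232
y0_2 = 40
x1_2 = 320
y1_2 = 144
x1_3 = 348
y1_3 = 100
x1_4 = 280
y1_4 = 328
x2_5 = 144
x_6 = 180
y_6 = 312
r_6 = 56
x_7 = 176
y_7 = 388
r_7 = 48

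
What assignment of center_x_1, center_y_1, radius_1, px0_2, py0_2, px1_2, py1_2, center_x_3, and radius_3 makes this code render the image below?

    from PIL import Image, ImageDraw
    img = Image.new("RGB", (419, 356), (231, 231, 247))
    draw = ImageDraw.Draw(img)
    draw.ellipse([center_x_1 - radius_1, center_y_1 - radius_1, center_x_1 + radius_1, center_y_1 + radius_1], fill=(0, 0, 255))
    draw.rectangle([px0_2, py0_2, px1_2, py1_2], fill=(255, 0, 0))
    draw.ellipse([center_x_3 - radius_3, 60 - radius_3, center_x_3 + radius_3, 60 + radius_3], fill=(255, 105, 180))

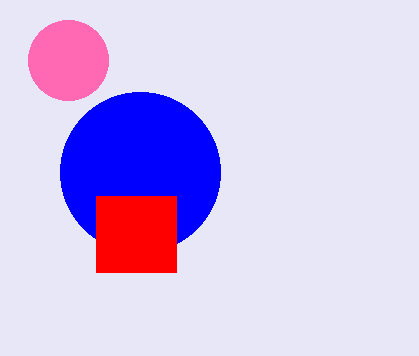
center_x_1 = 140; center_y_1 = 172; radius_1 = 80; px0_2 = 96; py0_2 = 196; px1_2 = 176; py1_2 = 272; center_x_3 = 68; radius_3 = 40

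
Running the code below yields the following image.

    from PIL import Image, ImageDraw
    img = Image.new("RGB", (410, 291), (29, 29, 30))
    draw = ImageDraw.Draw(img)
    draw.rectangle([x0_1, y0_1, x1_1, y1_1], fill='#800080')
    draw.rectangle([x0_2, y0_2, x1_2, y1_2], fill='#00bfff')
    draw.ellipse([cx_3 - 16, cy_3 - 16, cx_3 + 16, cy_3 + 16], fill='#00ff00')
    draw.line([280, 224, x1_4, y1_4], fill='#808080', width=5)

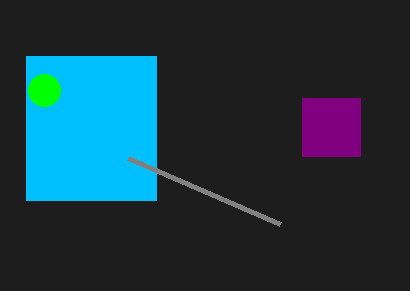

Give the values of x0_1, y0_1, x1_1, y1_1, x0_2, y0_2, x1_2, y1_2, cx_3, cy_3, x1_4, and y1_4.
x0_1 = 302
y0_1 = 98
x1_1 = 360
y1_1 = 156
x0_2 = 26
y0_2 = 56
x1_2 = 156
y1_2 = 200
cx_3 = 44
cy_3 = 90
x1_4 = 128
y1_4 = 158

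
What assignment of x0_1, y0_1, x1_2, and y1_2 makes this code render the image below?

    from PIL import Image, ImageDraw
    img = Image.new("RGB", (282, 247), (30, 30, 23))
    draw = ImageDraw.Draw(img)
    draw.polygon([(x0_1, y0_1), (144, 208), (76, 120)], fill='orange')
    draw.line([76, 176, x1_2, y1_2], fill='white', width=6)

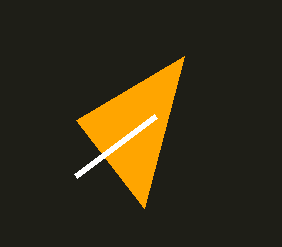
x0_1 = 184
y0_1 = 56
x1_2 = 156
y1_2 = 116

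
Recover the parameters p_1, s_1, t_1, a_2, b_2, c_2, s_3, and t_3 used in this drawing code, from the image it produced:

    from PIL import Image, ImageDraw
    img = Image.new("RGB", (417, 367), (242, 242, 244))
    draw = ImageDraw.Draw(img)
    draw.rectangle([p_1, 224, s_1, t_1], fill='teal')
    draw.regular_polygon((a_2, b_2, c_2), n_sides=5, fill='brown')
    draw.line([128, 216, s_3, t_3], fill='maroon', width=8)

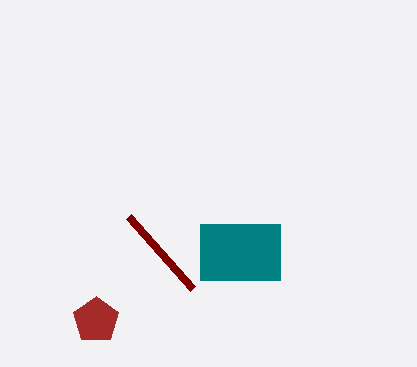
p_1 = 200
s_1 = 280
t_1 = 280
a_2 = 96
b_2 = 320
c_2 = 24
s_3 = 192
t_3 = 288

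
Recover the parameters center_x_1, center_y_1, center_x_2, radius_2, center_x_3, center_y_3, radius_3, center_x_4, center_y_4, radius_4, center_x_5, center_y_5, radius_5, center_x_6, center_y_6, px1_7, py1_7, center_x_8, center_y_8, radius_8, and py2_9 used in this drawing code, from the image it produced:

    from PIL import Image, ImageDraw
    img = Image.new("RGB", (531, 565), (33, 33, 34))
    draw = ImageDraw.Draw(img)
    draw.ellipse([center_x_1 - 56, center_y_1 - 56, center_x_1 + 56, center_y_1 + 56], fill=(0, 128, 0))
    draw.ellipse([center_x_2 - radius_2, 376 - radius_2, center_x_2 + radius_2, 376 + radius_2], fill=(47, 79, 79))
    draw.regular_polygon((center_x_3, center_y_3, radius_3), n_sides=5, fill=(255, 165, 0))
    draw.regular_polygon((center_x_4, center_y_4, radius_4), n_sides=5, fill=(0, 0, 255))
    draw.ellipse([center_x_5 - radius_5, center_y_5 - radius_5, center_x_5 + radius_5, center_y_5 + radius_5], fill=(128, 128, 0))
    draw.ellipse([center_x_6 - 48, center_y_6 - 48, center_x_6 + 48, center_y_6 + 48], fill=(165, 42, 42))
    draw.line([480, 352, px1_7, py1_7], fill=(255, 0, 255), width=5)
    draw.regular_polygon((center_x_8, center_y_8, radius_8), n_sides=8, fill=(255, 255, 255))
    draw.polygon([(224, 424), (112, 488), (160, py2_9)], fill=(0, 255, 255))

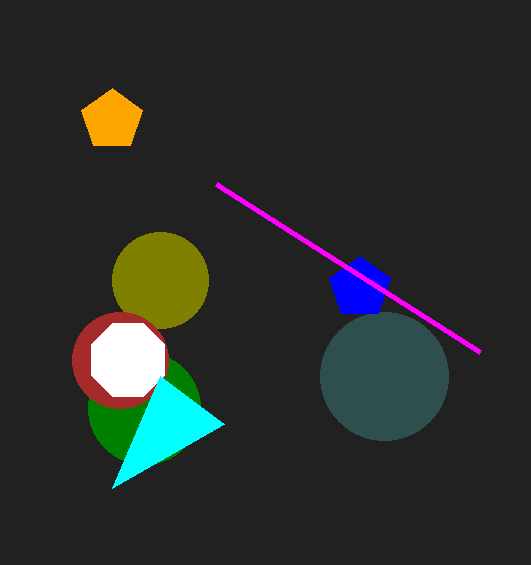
center_x_1 = 144; center_y_1 = 408; center_x_2 = 384; radius_2 = 64; center_x_3 = 112; center_y_3 = 120; radius_3 = 32; center_x_4 = 360; center_y_4 = 288; radius_4 = 32; center_x_5 = 160; center_y_5 = 280; radius_5 = 48; center_x_6 = 120; center_y_6 = 360; px1_7 = 216; py1_7 = 184; center_x_8 = 128; center_y_8 = 360; radius_8 = 40; py2_9 = 376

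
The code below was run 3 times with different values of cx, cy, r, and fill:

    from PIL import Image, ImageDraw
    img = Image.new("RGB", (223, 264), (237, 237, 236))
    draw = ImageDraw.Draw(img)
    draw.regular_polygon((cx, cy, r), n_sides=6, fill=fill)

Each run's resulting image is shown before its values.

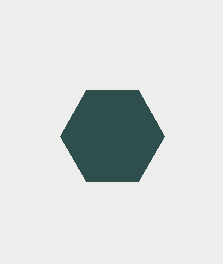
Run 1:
cx = 112, cy = 136, r = 52, fill = 'darkslategray'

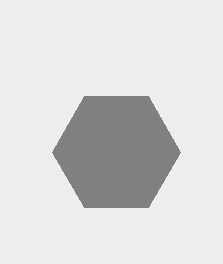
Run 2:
cx = 116; cy = 152; r = 64; fill = 'gray'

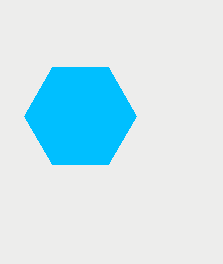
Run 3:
cx = 80, cy = 116, r = 56, fill = 'deepskyblue'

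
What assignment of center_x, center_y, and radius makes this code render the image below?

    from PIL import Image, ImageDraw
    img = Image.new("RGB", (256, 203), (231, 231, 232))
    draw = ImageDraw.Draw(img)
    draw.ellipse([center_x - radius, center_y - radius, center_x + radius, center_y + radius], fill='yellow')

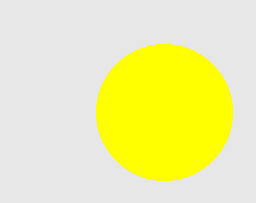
center_x = 164, center_y = 112, radius = 68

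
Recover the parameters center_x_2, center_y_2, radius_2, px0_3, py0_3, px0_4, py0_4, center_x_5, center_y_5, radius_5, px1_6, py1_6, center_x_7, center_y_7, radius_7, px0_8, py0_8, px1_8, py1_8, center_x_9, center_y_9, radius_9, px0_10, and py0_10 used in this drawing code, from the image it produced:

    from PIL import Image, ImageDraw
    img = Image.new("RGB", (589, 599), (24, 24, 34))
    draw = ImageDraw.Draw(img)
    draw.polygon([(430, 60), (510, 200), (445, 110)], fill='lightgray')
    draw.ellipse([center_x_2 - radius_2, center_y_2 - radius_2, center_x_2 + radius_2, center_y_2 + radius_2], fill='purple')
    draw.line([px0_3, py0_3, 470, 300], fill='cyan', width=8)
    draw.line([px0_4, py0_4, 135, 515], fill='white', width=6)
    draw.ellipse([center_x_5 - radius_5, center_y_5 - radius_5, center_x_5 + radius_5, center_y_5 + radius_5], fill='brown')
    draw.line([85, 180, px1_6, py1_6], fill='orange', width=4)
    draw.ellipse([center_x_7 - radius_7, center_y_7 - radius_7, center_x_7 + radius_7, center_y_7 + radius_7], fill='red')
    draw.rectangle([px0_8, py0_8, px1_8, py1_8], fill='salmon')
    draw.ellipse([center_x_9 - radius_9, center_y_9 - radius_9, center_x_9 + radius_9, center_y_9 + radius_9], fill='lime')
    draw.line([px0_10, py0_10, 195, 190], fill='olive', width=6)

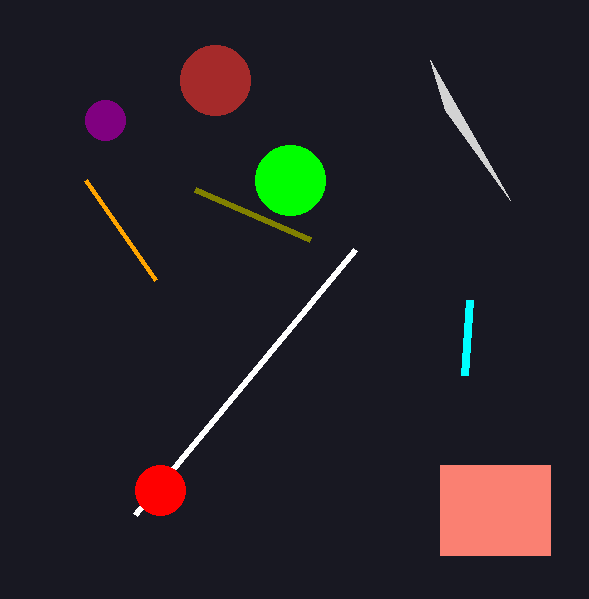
center_x_2 = 105, center_y_2 = 120, radius_2 = 20, px0_3 = 465, py0_3 = 375, px0_4 = 355, py0_4 = 250, center_x_5 = 215, center_y_5 = 80, radius_5 = 35, px1_6 = 155, py1_6 = 280, center_x_7 = 160, center_y_7 = 490, radius_7 = 25, px0_8 = 440, py0_8 = 465, px1_8 = 550, py1_8 = 555, center_x_9 = 290, center_y_9 = 180, radius_9 = 35, px0_10 = 310, py0_10 = 240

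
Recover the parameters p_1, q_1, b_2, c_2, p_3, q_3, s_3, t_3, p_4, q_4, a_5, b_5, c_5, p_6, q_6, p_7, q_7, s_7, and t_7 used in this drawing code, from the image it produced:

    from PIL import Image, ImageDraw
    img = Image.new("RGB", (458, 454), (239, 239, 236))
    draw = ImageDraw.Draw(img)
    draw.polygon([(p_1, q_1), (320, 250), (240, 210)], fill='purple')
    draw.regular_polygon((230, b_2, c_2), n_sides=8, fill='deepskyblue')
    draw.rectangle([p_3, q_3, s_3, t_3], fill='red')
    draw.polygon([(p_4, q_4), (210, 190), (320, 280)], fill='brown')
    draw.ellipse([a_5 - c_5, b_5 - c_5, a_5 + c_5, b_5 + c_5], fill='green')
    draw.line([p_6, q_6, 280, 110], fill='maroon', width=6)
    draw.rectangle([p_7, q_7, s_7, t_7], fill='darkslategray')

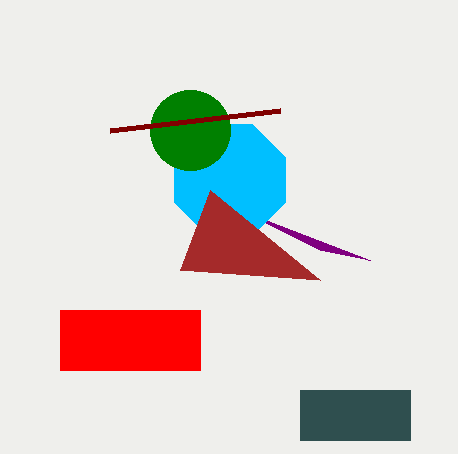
p_1 = 370
q_1 = 260
b_2 = 180
c_2 = 60
p_3 = 60
q_3 = 310
s_3 = 200
t_3 = 370
p_4 = 180
q_4 = 270
a_5 = 190
b_5 = 130
c_5 = 40
p_6 = 110
q_6 = 130
p_7 = 300
q_7 = 390
s_7 = 410
t_7 = 440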